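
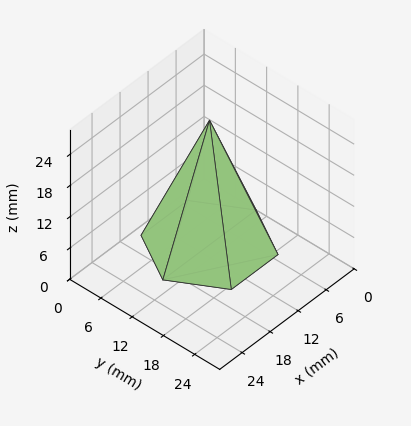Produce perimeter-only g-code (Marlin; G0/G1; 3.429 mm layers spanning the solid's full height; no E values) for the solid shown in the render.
Reading the render: the shape is a regular 6-sided pyramid, base circumscribed radius ≈ 10 mm, apex at z ≈ 24 mm (dimensions read to the nearest mm from the axis ticks). For the g-code, the solid's height is divided into equal slices at the stated Δz and each level perimeter traced with G1 moves after a G0 lift.

; perimeter-only toolpath
G21 ; units = mm
G90 ; absolute positioning
G28 ; home
; layer 1
G0 Z3.429
G0 X18.571 Y10.000
G1 X14.286 Y17.423
G1 X5.714 Y17.423
G1 X1.429 Y10.000
G1 X5.714 Y2.577
G1 X14.286 Y2.577
G1 X18.571 Y10.000
; layer 2
G0 Z6.857
G0 X17.143 Y10.000
G1 X13.571 Y16.186
G1 X6.429 Y16.186
G1 X2.857 Y10.000
G1 X6.429 Y3.814
G1 X13.571 Y3.814
G1 X17.143 Y10.000
; layer 3
G0 Z10.286
G0 X15.714 Y10.000
G1 X12.857 Y14.949
G1 X7.143 Y14.949
G1 X4.286 Y10.000
G1 X7.143 Y5.051
G1 X12.857 Y5.051
G1 X15.714 Y10.000
; layer 4
G0 Z13.714
G0 X14.286 Y10.000
G1 X12.143 Y13.711
G1 X7.857 Y13.711
G1 X5.714 Y10.000
G1 X7.857 Y6.289
G1 X12.143 Y6.289
G1 X14.286 Y10.000
; layer 5
G0 Z17.143
G0 X12.857 Y10.000
G1 X11.429 Y12.474
G1 X8.571 Y12.474
G1 X7.143 Y10.000
G1 X8.571 Y7.526
G1 X11.429 Y7.526
G1 X12.857 Y10.000
; layer 6
G0 Z20.571
G0 X11.429 Y10.000
G1 X10.714 Y11.237
G1 X9.286 Y11.237
G1 X8.571 Y10.000
G1 X9.286 Y8.763
G1 X10.714 Y8.763
G1 X11.429 Y10.000
M2 ; end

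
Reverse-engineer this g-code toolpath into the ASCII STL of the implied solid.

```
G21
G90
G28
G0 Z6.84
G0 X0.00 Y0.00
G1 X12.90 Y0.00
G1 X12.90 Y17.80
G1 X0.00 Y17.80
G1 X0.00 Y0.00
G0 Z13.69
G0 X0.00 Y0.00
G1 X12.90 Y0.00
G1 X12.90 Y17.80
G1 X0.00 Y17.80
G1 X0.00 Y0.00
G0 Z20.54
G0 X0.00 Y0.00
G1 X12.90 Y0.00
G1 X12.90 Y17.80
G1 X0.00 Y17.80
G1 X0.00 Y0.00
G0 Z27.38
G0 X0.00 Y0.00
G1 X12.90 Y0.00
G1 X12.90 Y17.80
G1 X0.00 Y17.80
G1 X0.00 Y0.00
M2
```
solid part
  facet normal 0.0000 0.0000 -1.0000
    outer loop
      vertex 12.90 17.80 0.00
      vertex 12.90 0.00 0.00
      vertex 0.00 0.00 0.00
    endloop
  endfacet
  facet normal 0.0000 0.0000 -1.0000
    outer loop
      vertex 0.00 17.80 0.00
      vertex 12.90 17.80 0.00
      vertex 0.00 0.00 0.00
    endloop
  endfacet
  facet normal 0.0000 0.0000 1.0000
    outer loop
      vertex 0.00 0.00 27.38
      vertex 12.90 0.00 27.38
      vertex 12.90 17.80 27.38
    endloop
  endfacet
  facet normal 0.0000 0.0000 1.0000
    outer loop
      vertex 0.00 0.00 27.38
      vertex 12.90 17.80 27.38
      vertex 0.00 17.80 27.38
    endloop
  endfacet
  facet normal 0.0000 -1.0000 0.0000
    outer loop
      vertex 0.00 0.00 0.00
      vertex 12.90 0.00 0.00
      vertex 12.90 0.00 27.38
    endloop
  endfacet
  facet normal 0.0000 -1.0000 0.0000
    outer loop
      vertex 0.00 0.00 0.00
      vertex 12.90 0.00 27.38
      vertex 0.00 0.00 27.38
    endloop
  endfacet
  facet normal 0.0000 1.0000 0.0000
    outer loop
      vertex 12.90 17.80 27.38
      vertex 12.90 17.80 0.00
      vertex 0.00 17.80 0.00
    endloop
  endfacet
  facet normal 0.0000 1.0000 0.0000
    outer loop
      vertex 0.00 17.80 27.38
      vertex 12.90 17.80 27.38
      vertex 0.00 17.80 0.00
    endloop
  endfacet
  facet normal -1.0000 0.0000 0.0000
    outer loop
      vertex 0.00 17.80 27.38
      vertex 0.00 17.80 0.00
      vertex 0.00 0.00 0.00
    endloop
  endfacet
  facet normal -1.0000 0.0000 0.0000
    outer loop
      vertex 0.00 0.00 27.38
      vertex 0.00 17.80 27.38
      vertex 0.00 0.00 0.00
    endloop
  endfacet
  facet normal 1.0000 0.0000 0.0000
    outer loop
      vertex 12.90 0.00 0.00
      vertex 12.90 17.80 0.00
      vertex 12.90 17.80 27.38
    endloop
  endfacet
  facet normal 1.0000 0.0000 0.0000
    outer loop
      vertex 12.90 0.00 0.00
      vertex 12.90 17.80 27.38
      vertex 12.90 0.00 27.38
    endloop
  endfacet
endsolid part

The G0 Z moves step by Δz≈6.84 mm. Every layer's G1 loop is the same polygon, so the solid is a straight extrusion of it from z=0 to z≈27.4. Closing with flat bottom and top caps and triangulating gives 12 facets — a rectangular box, roughly 12.9 × 17.8 mm footprint and 27.4 mm tall.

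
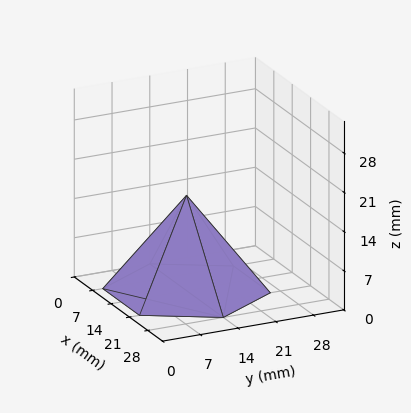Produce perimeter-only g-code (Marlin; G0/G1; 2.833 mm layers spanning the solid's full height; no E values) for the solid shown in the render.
Reading the render: the shape is a regular 6-sided pyramid, base circumscribed radius ≈ 14 mm, apex at z ≈ 17 mm (dimensions read to the nearest mm from the axis ticks). For the g-code, the solid's height is divided into equal slices at the stated Δz and each level perimeter traced with G1 moves after a G0 lift.

; perimeter-only toolpath
G21 ; units = mm
G90 ; absolute positioning
G28 ; home
; layer 1
G0 Z2.833
G0 X25.667 Y14.000
G1 X19.833 Y24.103
G1 X8.167 Y24.103
G1 X2.333 Y14.000
G1 X8.167 Y3.897
G1 X19.833 Y3.897
G1 X25.667 Y14.000
; layer 2
G0 Z5.667
G0 X23.333 Y14.000
G1 X18.667 Y22.083
G1 X9.333 Y22.083
G1 X4.667 Y14.000
G1 X9.333 Y5.917
G1 X18.667 Y5.917
G1 X23.333 Y14.000
; layer 3
G0 Z8.500
G0 X21.000 Y14.000
G1 X17.500 Y20.062
G1 X10.500 Y20.062
G1 X7.000 Y14.000
G1 X10.500 Y7.938
G1 X17.500 Y7.938
G1 X21.000 Y14.000
; layer 4
G0 Z11.333
G0 X18.667 Y14.000
G1 X16.333 Y18.041
G1 X11.667 Y18.041
G1 X9.333 Y14.000
G1 X11.667 Y9.959
G1 X16.333 Y9.959
G1 X18.667 Y14.000
; layer 5
G0 Z14.167
G0 X16.333 Y14.000
G1 X15.167 Y16.021
G1 X12.833 Y16.021
G1 X11.667 Y14.000
G1 X12.833 Y11.979
G1 X15.167 Y11.979
G1 X16.333 Y14.000
M2 ; end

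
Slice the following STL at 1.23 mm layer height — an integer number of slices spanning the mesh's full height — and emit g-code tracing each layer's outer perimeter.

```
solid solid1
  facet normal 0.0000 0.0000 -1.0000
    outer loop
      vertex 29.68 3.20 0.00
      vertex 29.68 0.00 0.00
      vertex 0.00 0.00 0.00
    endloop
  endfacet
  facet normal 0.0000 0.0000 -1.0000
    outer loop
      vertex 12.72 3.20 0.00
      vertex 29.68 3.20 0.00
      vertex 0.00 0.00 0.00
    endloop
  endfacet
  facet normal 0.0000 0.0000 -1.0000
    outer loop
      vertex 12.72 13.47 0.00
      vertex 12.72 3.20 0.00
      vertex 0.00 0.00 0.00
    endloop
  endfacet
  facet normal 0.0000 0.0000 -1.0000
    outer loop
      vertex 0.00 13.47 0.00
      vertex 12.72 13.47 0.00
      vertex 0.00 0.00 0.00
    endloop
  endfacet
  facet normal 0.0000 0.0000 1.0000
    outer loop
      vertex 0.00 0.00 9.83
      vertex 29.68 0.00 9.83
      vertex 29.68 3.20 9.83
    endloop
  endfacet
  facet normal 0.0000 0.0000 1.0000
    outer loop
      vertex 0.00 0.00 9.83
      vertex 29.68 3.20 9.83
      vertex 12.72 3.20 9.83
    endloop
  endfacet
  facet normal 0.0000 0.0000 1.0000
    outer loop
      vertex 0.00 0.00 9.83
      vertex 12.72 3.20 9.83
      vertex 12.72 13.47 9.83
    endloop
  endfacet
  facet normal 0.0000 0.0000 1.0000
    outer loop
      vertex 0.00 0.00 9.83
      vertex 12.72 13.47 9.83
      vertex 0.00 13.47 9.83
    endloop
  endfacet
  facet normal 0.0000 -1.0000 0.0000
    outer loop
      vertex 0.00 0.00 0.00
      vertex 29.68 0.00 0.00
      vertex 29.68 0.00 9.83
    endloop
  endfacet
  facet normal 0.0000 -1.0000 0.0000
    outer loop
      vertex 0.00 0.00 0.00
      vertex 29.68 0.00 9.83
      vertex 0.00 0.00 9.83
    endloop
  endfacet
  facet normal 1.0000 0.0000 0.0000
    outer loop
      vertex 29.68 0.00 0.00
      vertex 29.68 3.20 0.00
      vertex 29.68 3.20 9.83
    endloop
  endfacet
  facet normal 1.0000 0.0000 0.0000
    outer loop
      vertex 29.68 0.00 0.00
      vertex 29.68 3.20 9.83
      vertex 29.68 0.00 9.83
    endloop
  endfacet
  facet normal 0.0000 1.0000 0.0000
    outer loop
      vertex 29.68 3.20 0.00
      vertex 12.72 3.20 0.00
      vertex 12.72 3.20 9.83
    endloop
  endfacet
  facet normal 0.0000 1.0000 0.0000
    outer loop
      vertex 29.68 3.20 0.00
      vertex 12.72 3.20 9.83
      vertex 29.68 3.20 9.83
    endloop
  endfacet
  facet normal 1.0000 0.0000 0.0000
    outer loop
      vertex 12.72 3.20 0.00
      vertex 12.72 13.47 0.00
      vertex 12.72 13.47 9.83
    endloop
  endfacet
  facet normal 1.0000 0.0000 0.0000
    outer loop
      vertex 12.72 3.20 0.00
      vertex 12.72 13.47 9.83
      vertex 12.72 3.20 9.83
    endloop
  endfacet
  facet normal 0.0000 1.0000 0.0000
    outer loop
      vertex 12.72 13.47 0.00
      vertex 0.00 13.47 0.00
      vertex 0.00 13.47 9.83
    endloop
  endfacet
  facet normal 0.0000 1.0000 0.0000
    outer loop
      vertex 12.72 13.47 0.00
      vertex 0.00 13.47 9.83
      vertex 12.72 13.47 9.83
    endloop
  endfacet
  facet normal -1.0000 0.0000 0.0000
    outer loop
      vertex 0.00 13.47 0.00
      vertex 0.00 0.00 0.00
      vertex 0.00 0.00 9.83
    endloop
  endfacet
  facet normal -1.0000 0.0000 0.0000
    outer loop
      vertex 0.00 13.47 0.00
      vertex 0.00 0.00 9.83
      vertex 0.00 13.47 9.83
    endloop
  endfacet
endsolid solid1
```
; perimeter-only toolpath
G21 ; units = mm
G90 ; absolute positioning
G28 ; home
; layer 1
G0 Z1.23
G0 X0.00 Y0.00
G1 X29.68 Y0.00
G1 X29.68 Y3.20
G1 X12.72 Y3.20
G1 X12.72 Y13.47
G1 X0.00 Y13.47
G1 X0.00 Y0.00
; layer 2
G0 Z2.46
G0 X0.00 Y0.00
G1 X29.68 Y0.00
G1 X29.68 Y3.20
G1 X12.72 Y3.20
G1 X12.72 Y13.47
G1 X0.00 Y13.47
G1 X0.00 Y0.00
; layer 3
G0 Z3.69
G0 X0.00 Y0.00
G1 X29.68 Y0.00
G1 X29.68 Y3.20
G1 X12.72 Y3.20
G1 X12.72 Y13.47
G1 X0.00 Y13.47
G1 X0.00 Y0.00
; layer 4
G0 Z4.92
G0 X0.00 Y0.00
G1 X29.68 Y0.00
G1 X29.68 Y3.20
G1 X12.72 Y3.20
G1 X12.72 Y13.47
G1 X0.00 Y13.47
G1 X0.00 Y0.00
; layer 5
G0 Z6.14
G0 X0.00 Y0.00
G1 X29.68 Y0.00
G1 X29.68 Y3.20
G1 X12.72 Y3.20
G1 X12.72 Y13.47
G1 X0.00 Y13.47
G1 X0.00 Y0.00
; layer 6
G0 Z7.37
G0 X0.00 Y0.00
G1 X29.68 Y0.00
G1 X29.68 Y3.20
G1 X12.72 Y3.20
G1 X12.72 Y13.47
G1 X0.00 Y13.47
G1 X0.00 Y0.00
; layer 7
G0 Z8.60
G0 X0.00 Y0.00
G1 X29.68 Y0.00
G1 X29.68 Y3.20
G1 X12.72 Y3.20
G1 X12.72 Y13.47
G1 X0.00 Y13.47
G1 X0.00 Y0.00
; layer 8
G0 Z9.83
G0 X0.00 Y0.00
G1 X29.68 Y0.00
G1 X29.68 Y3.20
G1 X12.72 Y3.20
G1 X12.72 Y13.47
G1 X0.00 Y13.47
G1 X0.00 Y0.00
M2 ; end

The solid is an L-shaped prism: outer 29.7 × 13.5 mm, arm thicknesses ≈ 3.2 mm (horizontal) and 12.7 mm (vertical), extruded 9.83 mm in z. Slicing at Δz = 1.23 mm — 8 equal slices spanning the solid's height, so layer i sits at z = i·h/8 — gives 8 non-empty perimeters. Each is a 6-segment closed polygon; G0 lifts to the layer z and rapids to the start vertex, then G1 traces the edges.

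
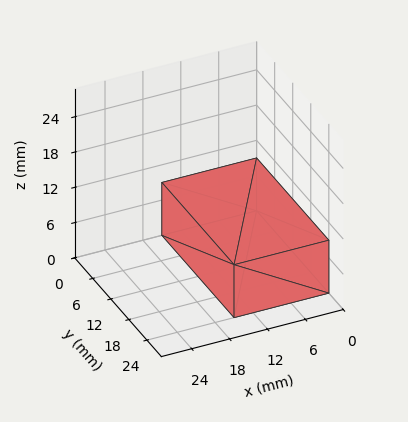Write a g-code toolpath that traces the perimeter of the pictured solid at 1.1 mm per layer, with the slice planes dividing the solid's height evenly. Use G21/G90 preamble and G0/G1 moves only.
Reading the render: the shape is a rectangular box, roughly 15 × 24 mm footprint and 9 mm tall (dimensions read to the nearest mm from the axis ticks). For the g-code, the solid's height is divided into equal slices at the stated Δz and each level perimeter traced with G1 moves after a G0 lift.

; perimeter-only toolpath
G21 ; units = mm
G90 ; absolute positioning
G28 ; home
; layer 1
G0 Z1.1
G0 X0.0 Y0.0
G1 X15.0 Y0.0
G1 X15.0 Y24.0
G1 X0.0 Y24.0
G1 X0.0 Y0.0
; layer 2
G0 Z2.2
G0 X0.0 Y0.0
G1 X15.0 Y0.0
G1 X15.0 Y24.0
G1 X0.0 Y24.0
G1 X0.0 Y0.0
; layer 3
G0 Z3.4
G0 X0.0 Y0.0
G1 X15.0 Y0.0
G1 X15.0 Y24.0
G1 X0.0 Y24.0
G1 X0.0 Y0.0
; layer 4
G0 Z4.5
G0 X0.0 Y0.0
G1 X15.0 Y0.0
G1 X15.0 Y24.0
G1 X0.0 Y24.0
G1 X0.0 Y0.0
; layer 5
G0 Z5.6
G0 X0.0 Y0.0
G1 X15.0 Y0.0
G1 X15.0 Y24.0
G1 X0.0 Y24.0
G1 X0.0 Y0.0
; layer 6
G0 Z6.8
G0 X0.0 Y0.0
G1 X15.0 Y0.0
G1 X15.0 Y24.0
G1 X0.0 Y24.0
G1 X0.0 Y0.0
; layer 7
G0 Z7.9
G0 X0.0 Y0.0
G1 X15.0 Y0.0
G1 X15.0 Y24.0
G1 X0.0 Y24.0
G1 X0.0 Y0.0
; layer 8
G0 Z9.0
G0 X0.0 Y0.0
G1 X15.0 Y0.0
G1 X15.0 Y24.0
G1 X0.0 Y24.0
G1 X0.0 Y0.0
M2 ; end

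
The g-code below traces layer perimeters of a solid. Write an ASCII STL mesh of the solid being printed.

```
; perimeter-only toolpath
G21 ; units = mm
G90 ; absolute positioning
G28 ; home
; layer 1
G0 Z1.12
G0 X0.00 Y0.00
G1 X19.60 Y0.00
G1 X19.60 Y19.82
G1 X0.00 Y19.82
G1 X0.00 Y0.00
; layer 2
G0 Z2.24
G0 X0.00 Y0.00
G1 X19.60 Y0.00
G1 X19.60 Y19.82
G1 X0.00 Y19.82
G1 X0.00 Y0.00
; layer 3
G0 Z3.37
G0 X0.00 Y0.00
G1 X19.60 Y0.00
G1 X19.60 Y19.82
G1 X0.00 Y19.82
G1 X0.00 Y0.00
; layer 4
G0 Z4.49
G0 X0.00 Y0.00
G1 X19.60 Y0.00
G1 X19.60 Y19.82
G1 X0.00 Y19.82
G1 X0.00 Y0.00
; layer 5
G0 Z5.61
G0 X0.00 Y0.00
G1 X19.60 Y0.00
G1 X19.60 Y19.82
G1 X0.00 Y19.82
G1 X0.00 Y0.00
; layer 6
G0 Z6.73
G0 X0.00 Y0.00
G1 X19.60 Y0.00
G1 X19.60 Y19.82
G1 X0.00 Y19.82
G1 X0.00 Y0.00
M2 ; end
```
solid part
  facet normal 0.0000 0.0000 -1.0000
    outer loop
      vertex 19.60 19.82 0.00
      vertex 19.60 0.00 0.00
      vertex 0.00 0.00 0.00
    endloop
  endfacet
  facet normal 0.0000 0.0000 -1.0000
    outer loop
      vertex 0.00 19.82 0.00
      vertex 19.60 19.82 0.00
      vertex 0.00 0.00 0.00
    endloop
  endfacet
  facet normal 0.0000 0.0000 1.0000
    outer loop
      vertex 0.00 0.00 6.73
      vertex 19.60 0.00 6.73
      vertex 19.60 19.82 6.73
    endloop
  endfacet
  facet normal 0.0000 0.0000 1.0000
    outer loop
      vertex 0.00 0.00 6.73
      vertex 19.60 19.82 6.73
      vertex 0.00 19.82 6.73
    endloop
  endfacet
  facet normal 0.0000 -1.0000 0.0000
    outer loop
      vertex 0.00 0.00 0.00
      vertex 19.60 0.00 0.00
      vertex 19.60 0.00 6.73
    endloop
  endfacet
  facet normal 0.0000 -1.0000 0.0000
    outer loop
      vertex 0.00 0.00 0.00
      vertex 19.60 0.00 6.73
      vertex 0.00 0.00 6.73
    endloop
  endfacet
  facet normal 0.0000 1.0000 0.0000
    outer loop
      vertex 19.60 19.82 6.73
      vertex 19.60 19.82 0.00
      vertex 0.00 19.82 0.00
    endloop
  endfacet
  facet normal 0.0000 1.0000 0.0000
    outer loop
      vertex 0.00 19.82 6.73
      vertex 19.60 19.82 6.73
      vertex 0.00 19.82 0.00
    endloop
  endfacet
  facet normal -1.0000 0.0000 0.0000
    outer loop
      vertex 0.00 19.82 6.73
      vertex 0.00 19.82 0.00
      vertex 0.00 0.00 0.00
    endloop
  endfacet
  facet normal -1.0000 0.0000 0.0000
    outer loop
      vertex 0.00 0.00 6.73
      vertex 0.00 19.82 6.73
      vertex 0.00 0.00 0.00
    endloop
  endfacet
  facet normal 1.0000 0.0000 0.0000
    outer loop
      vertex 19.60 0.00 0.00
      vertex 19.60 19.82 0.00
      vertex 19.60 19.82 6.73
    endloop
  endfacet
  facet normal 1.0000 0.0000 0.0000
    outer loop
      vertex 19.60 0.00 0.00
      vertex 19.60 19.82 6.73
      vertex 19.60 0.00 6.73
    endloop
  endfacet
endsolid part

The G0 Z moves step by Δz≈1.12 mm. Every layer's G1 loop is the same polygon, so the solid is a straight extrusion of it from z=0 to z≈6.73. Closing with flat bottom and top caps and triangulating gives 12 facets — a rectangular box, roughly 19.6 × 19.8 mm footprint and 6.73 mm tall.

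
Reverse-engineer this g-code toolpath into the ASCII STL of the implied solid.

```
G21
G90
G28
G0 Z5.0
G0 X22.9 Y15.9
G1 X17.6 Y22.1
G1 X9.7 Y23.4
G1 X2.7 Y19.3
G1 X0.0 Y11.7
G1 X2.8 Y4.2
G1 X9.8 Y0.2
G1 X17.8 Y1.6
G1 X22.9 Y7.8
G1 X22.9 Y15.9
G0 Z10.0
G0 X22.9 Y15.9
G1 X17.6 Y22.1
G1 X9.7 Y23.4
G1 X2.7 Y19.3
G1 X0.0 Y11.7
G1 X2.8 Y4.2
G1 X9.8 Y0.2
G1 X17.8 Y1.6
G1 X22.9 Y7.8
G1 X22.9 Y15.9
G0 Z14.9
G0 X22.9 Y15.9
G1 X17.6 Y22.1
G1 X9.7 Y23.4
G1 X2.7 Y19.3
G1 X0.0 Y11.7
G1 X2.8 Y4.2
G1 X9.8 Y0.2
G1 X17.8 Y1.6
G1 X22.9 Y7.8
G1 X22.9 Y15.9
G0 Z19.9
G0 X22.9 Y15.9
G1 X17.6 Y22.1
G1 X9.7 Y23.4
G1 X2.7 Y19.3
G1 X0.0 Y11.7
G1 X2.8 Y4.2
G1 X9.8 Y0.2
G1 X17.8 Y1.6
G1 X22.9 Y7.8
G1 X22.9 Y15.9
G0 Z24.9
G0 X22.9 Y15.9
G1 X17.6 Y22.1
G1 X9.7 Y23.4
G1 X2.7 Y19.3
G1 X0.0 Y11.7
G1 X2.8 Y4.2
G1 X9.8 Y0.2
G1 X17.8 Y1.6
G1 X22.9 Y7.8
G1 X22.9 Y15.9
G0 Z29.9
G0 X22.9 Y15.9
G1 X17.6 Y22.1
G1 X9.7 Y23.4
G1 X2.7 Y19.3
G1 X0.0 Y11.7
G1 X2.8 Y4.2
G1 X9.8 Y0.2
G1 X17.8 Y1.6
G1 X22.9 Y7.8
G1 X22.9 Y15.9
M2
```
solid part
  facet normal 0.0000 0.0000 -1.0000
    outer loop
      vertex 9.7 23.4 0.0
      vertex 17.6 22.1 0.0
      vertex 22.9 15.9 0.0
    endloop
  endfacet
  facet normal 0.0000 0.0000 -1.0000
    outer loop
      vertex 2.7 19.3 0.0
      vertex 9.7 23.4 0.0
      vertex 22.9 15.9 0.0
    endloop
  endfacet
  facet normal 0.0000 0.0000 -1.0000
    outer loop
      vertex 0.0 11.7 0.0
      vertex 2.7 19.3 0.0
      vertex 22.9 15.9 0.0
    endloop
  endfacet
  facet normal 0.0000 0.0000 -1.0000
    outer loop
      vertex 2.8 4.2 0.0
      vertex 0.0 11.7 0.0
      vertex 22.9 15.9 0.0
    endloop
  endfacet
  facet normal 0.0000 0.0000 -1.0000
    outer loop
      vertex 9.8 0.2 0.0
      vertex 2.8 4.2 0.0
      vertex 22.9 15.9 0.0
    endloop
  endfacet
  facet normal 0.0000 0.0000 -1.0000
    outer loop
      vertex 17.8 1.6 0.0
      vertex 9.8 0.2 0.0
      vertex 22.9 15.9 0.0
    endloop
  endfacet
  facet normal 0.0000 0.0000 -1.0000
    outer loop
      vertex 22.9 7.8 0.0
      vertex 17.8 1.6 0.0
      vertex 22.9 15.9 0.0
    endloop
  endfacet
  facet normal 0.0000 0.0000 1.0000
    outer loop
      vertex 22.9 15.9 29.9
      vertex 17.6 22.1 29.9
      vertex 9.7 23.4 29.9
    endloop
  endfacet
  facet normal 0.0000 0.0000 1.0000
    outer loop
      vertex 22.9 15.9 29.9
      vertex 9.7 23.4 29.9
      vertex 2.7 19.3 29.9
    endloop
  endfacet
  facet normal 0.0000 0.0000 1.0000
    outer loop
      vertex 22.9 15.9 29.9
      vertex 2.7 19.3 29.9
      vertex 0.0 11.7 29.9
    endloop
  endfacet
  facet normal 0.0000 0.0000 1.0000
    outer loop
      vertex 22.9 15.9 29.9
      vertex 0.0 11.7 29.9
      vertex 2.8 4.2 29.9
    endloop
  endfacet
  facet normal 0.0000 0.0000 1.0000
    outer loop
      vertex 22.9 15.9 29.9
      vertex 2.8 4.2 29.9
      vertex 9.8 0.2 29.9
    endloop
  endfacet
  facet normal 0.0000 0.0000 1.0000
    outer loop
      vertex 22.9 15.9 29.9
      vertex 9.8 0.2 29.9
      vertex 17.8 1.6 29.9
    endloop
  endfacet
  facet normal 0.0000 0.0000 1.0000
    outer loop
      vertex 22.9 15.9 29.9
      vertex 17.8 1.6 29.9
      vertex 22.9 7.8 29.9
    endloop
  endfacet
  facet normal 0.7601 0.6498 0.0000
    outer loop
      vertex 22.9 15.9 0.0
      vertex 17.6 22.1 0.0
      vertex 17.6 22.1 29.9
    endloop
  endfacet
  facet normal 0.7601 0.6498 0.0000
    outer loop
      vertex 22.9 15.9 0.0
      vertex 17.6 22.1 29.9
      vertex 22.9 15.9 29.9
    endloop
  endfacet
  facet normal 0.1624 0.9867 0.0000
    outer loop
      vertex 17.6 22.1 0.0
      vertex 9.7 23.4 0.0
      vertex 9.7 23.4 29.9
    endloop
  endfacet
  facet normal 0.1624 0.9867 0.0000
    outer loop
      vertex 17.6 22.1 0.0
      vertex 9.7 23.4 29.9
      vertex 17.6 22.1 29.9
    endloop
  endfacet
  facet normal -0.5054 0.8629 0.0000
    outer loop
      vertex 9.7 23.4 0.0
      vertex 2.7 19.3 0.0
      vertex 2.7 19.3 29.9
    endloop
  endfacet
  facet normal -0.5054 0.8629 0.0000
    outer loop
      vertex 9.7 23.4 0.0
      vertex 2.7 19.3 29.9
      vertex 9.7 23.4 29.9
    endloop
  endfacet
  facet normal -0.9423 0.3348 0.0000
    outer loop
      vertex 2.7 19.3 0.0
      vertex 0.0 11.7 0.0
      vertex 0.0 11.7 29.9
    endloop
  endfacet
  facet normal -0.9423 0.3348 0.0000
    outer loop
      vertex 2.7 19.3 0.0
      vertex 0.0 11.7 29.9
      vertex 2.7 19.3 29.9
    endloop
  endfacet
  facet normal -0.9368 -0.3498 0.0000
    outer loop
      vertex 0.0 11.7 0.0
      vertex 2.8 4.2 0.0
      vertex 2.8 4.2 29.9
    endloop
  endfacet
  facet normal -0.9368 -0.3498 0.0000
    outer loop
      vertex 0.0 11.7 0.0
      vertex 2.8 4.2 29.9
      vertex 0.0 11.7 29.9
    endloop
  endfacet
  facet normal -0.4961 -0.8682 0.0000
    outer loop
      vertex 2.8 4.2 0.0
      vertex 9.8 0.2 0.0
      vertex 9.8 0.2 29.9
    endloop
  endfacet
  facet normal -0.4961 -0.8682 0.0000
    outer loop
      vertex 2.8 4.2 0.0
      vertex 9.8 0.2 29.9
      vertex 2.8 4.2 29.9
    endloop
  endfacet
  facet normal 0.1724 -0.9850 0.0000
    outer loop
      vertex 9.8 0.2 0.0
      vertex 17.8 1.6 0.0
      vertex 17.8 1.6 29.9
    endloop
  endfacet
  facet normal 0.1724 -0.9850 0.0000
    outer loop
      vertex 9.8 0.2 0.0
      vertex 17.8 1.6 29.9
      vertex 9.8 0.2 29.9
    endloop
  endfacet
  facet normal 0.7723 -0.6353 0.0000
    outer loop
      vertex 17.8 1.6 0.0
      vertex 22.9 7.8 0.0
      vertex 22.9 7.8 29.9
    endloop
  endfacet
  facet normal 0.7723 -0.6353 0.0000
    outer loop
      vertex 17.8 1.6 0.0
      vertex 22.9 7.8 29.9
      vertex 17.8 1.6 29.9
    endloop
  endfacet
  facet normal 1.0000 0.0000 0.0000
    outer loop
      vertex 22.9 7.8 0.0
      vertex 22.9 15.9 0.0
      vertex 22.9 15.9 29.9
    endloop
  endfacet
  facet normal 1.0000 0.0000 0.0000
    outer loop
      vertex 22.9 7.8 0.0
      vertex 22.9 15.9 29.9
      vertex 22.9 7.8 29.9
    endloop
  endfacet
endsolid part

The G0 Z moves step by Δz≈5.0 mm. Every layer's G1 loop is the same polygon, so the solid is a straight extrusion of it from z=0 to z≈29.9. Closing with flat bottom and top caps and triangulating gives 32 facets — a regular 9-sided prism (a cylinder approximated with 9 flat sides), circumscribed radius ≈ 11.8 mm, height ≈ 29.9 mm.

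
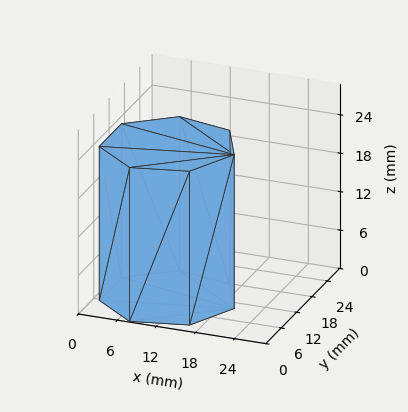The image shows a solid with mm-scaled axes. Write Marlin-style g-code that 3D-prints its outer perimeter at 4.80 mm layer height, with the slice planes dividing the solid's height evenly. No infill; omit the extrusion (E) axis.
Reading the render: the shape is a regular 7-sided prism (a cylinder approximated with 7 flat sides), circumscribed radius ≈ 10 mm, height ≈ 24 mm (dimensions read to the nearest mm from the axis ticks). For the g-code, the solid's height is divided into equal slices at the stated Δz and each level perimeter traced with G1 moves after a G0 lift.

; perimeter-only toolpath
G21 ; units = mm
G90 ; absolute positioning
G28 ; home
; layer 1
G0 Z4.80
G0 X20.00 Y10.00
G1 X16.23 Y17.82
G1 X7.77 Y19.75
G1 X0.99 Y14.34
G1 X0.99 Y5.66
G1 X7.77 Y0.25
G1 X16.23 Y2.18
G1 X20.00 Y10.00
; layer 2
G0 Z9.60
G0 X20.00 Y10.00
G1 X16.23 Y17.82
G1 X7.77 Y19.75
G1 X0.99 Y14.34
G1 X0.99 Y5.66
G1 X7.77 Y0.25
G1 X16.23 Y2.18
G1 X20.00 Y10.00
; layer 3
G0 Z14.40
G0 X20.00 Y10.00
G1 X16.23 Y17.82
G1 X7.77 Y19.75
G1 X0.99 Y14.34
G1 X0.99 Y5.66
G1 X7.77 Y0.25
G1 X16.23 Y2.18
G1 X20.00 Y10.00
; layer 4
G0 Z19.20
G0 X20.00 Y10.00
G1 X16.23 Y17.82
G1 X7.77 Y19.75
G1 X0.99 Y14.34
G1 X0.99 Y5.66
G1 X7.77 Y0.25
G1 X16.23 Y2.18
G1 X20.00 Y10.00
; layer 5
G0 Z24.00
G0 X20.00 Y10.00
G1 X16.23 Y17.82
G1 X7.77 Y19.75
G1 X0.99 Y14.34
G1 X0.99 Y5.66
G1 X7.77 Y0.25
G1 X16.23 Y2.18
G1 X20.00 Y10.00
M2 ; end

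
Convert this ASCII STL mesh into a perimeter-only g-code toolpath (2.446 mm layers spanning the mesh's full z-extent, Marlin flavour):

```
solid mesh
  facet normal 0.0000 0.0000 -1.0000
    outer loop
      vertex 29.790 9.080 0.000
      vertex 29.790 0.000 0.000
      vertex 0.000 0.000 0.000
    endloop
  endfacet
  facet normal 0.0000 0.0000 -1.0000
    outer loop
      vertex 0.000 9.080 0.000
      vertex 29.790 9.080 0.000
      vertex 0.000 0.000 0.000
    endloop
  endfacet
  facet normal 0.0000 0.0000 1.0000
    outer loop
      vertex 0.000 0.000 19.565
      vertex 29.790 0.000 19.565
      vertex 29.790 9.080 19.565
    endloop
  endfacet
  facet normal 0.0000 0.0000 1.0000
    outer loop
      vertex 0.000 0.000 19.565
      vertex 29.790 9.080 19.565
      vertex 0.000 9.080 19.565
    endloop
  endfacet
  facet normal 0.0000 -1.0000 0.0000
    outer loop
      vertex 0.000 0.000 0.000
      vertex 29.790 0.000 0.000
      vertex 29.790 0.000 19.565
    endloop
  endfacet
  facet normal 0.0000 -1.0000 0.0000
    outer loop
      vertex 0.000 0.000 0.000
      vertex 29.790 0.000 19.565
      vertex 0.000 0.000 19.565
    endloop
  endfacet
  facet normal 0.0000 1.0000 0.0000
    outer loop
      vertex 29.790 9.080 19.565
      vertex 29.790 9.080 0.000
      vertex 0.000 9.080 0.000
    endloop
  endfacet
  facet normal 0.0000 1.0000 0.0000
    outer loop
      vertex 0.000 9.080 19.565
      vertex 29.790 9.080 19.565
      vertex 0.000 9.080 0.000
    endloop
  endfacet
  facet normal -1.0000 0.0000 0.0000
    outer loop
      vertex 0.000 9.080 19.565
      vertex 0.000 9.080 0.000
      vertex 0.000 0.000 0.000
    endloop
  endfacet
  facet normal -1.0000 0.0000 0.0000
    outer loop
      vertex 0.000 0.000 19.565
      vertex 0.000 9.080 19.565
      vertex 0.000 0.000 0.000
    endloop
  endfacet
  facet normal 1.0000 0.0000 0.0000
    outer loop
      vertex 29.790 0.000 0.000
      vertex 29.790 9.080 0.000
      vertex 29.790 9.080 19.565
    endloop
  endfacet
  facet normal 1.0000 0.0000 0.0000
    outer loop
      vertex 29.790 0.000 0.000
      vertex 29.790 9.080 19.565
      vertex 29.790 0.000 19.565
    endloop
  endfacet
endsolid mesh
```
; perimeter-only toolpath
G21 ; units = mm
G90 ; absolute positioning
G28 ; home
; layer 1
G0 Z2.446
G0 X0.000 Y0.000
G1 X29.790 Y0.000
G1 X29.790 Y9.080
G1 X0.000 Y9.080
G1 X0.000 Y0.000
; layer 2
G0 Z4.891
G0 X0.000 Y0.000
G1 X29.790 Y0.000
G1 X29.790 Y9.080
G1 X0.000 Y9.080
G1 X0.000 Y0.000
; layer 3
G0 Z7.337
G0 X0.000 Y0.000
G1 X29.790 Y0.000
G1 X29.790 Y9.080
G1 X0.000 Y9.080
G1 X0.000 Y0.000
; layer 4
G0 Z9.783
G0 X0.000 Y0.000
G1 X29.790 Y0.000
G1 X29.790 Y9.080
G1 X0.000 Y9.080
G1 X0.000 Y0.000
; layer 5
G0 Z12.228
G0 X0.000 Y0.000
G1 X29.790 Y0.000
G1 X29.790 Y9.080
G1 X0.000 Y9.080
G1 X0.000 Y0.000
; layer 6
G0 Z14.674
G0 X0.000 Y0.000
G1 X29.790 Y0.000
G1 X29.790 Y9.080
G1 X0.000 Y9.080
G1 X0.000 Y0.000
; layer 7
G0 Z17.119
G0 X0.000 Y0.000
G1 X29.790 Y0.000
G1 X29.790 Y9.080
G1 X0.000 Y9.080
G1 X0.000 Y0.000
; layer 8
G0 Z19.565
G0 X0.000 Y0.000
G1 X29.790 Y0.000
G1 X29.790 Y9.080
G1 X0.000 Y9.080
G1 X0.000 Y0.000
M2 ; end

The solid is a rectangular box, roughly 29.8 × 9.08 mm footprint and 19.6 mm tall. Slicing at Δz = 2.446 mm — 8 equal slices spanning the solid's height, so layer i sits at z = i·h/8 — gives 8 non-empty perimeters. Each is a 4-segment closed polygon; G0 lifts to the layer z and rapids to the start vertex, then G1 traces the edges.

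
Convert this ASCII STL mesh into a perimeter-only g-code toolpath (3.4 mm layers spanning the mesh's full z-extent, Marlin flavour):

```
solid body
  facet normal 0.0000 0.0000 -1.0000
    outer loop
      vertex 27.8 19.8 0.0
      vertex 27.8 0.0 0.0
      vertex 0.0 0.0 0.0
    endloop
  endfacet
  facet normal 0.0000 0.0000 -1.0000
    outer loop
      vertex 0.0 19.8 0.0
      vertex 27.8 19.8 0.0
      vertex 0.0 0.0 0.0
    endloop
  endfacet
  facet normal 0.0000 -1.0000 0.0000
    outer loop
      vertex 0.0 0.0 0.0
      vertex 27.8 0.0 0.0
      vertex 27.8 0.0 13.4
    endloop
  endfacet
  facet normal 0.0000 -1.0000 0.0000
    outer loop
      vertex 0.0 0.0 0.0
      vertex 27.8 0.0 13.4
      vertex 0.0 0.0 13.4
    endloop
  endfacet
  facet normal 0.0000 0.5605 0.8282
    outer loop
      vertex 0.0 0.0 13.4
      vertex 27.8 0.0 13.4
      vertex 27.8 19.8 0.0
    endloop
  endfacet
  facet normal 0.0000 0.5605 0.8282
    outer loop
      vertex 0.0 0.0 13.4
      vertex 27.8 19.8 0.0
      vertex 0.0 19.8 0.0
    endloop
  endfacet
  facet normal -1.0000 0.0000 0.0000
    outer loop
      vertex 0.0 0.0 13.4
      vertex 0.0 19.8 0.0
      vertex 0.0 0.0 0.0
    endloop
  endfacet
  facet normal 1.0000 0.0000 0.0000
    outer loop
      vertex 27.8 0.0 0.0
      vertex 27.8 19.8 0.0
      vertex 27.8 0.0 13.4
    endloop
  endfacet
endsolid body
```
; perimeter-only toolpath
G21 ; units = mm
G90 ; absolute positioning
G28 ; home
; layer 1
G0 Z3.4
G0 X0.0 Y0.0
G1 X27.8 Y0.0
G1 X27.8 Y14.9
G1 X0.0 Y14.9
G1 X0.0 Y0.0
; layer 2
G0 Z6.7
G0 X0.0 Y0.0
G1 X27.8 Y0.0
G1 X27.8 Y9.9
G1 X0.0 Y9.9
G1 X0.0 Y0.0
; layer 3
G0 Z10.1
G0 X0.0 Y0.0
G1 X27.8 Y0.0
G1 X27.8 Y5.0
G1 X0.0 Y5.0
G1 X0.0 Y0.0
M2 ; end

The solid is a wedge (ramp): 27.8 × 19.8 mm base, rising to 13.4 mm along the y=0 edge and sloping linearly to z=0 at y=19.8. Slicing at Δz = 3.4 mm — 4 equal slices spanning the solid's height, so layer i sits at z = i·h/4 — gives 3 non-empty perimeters. Each is a 4-segment closed polygon; G0 lifts to the layer z and rapids to the start vertex, then G1 traces the edges. The cross-section shrinks linearly with z (the slice at the apex is degenerate and omitted).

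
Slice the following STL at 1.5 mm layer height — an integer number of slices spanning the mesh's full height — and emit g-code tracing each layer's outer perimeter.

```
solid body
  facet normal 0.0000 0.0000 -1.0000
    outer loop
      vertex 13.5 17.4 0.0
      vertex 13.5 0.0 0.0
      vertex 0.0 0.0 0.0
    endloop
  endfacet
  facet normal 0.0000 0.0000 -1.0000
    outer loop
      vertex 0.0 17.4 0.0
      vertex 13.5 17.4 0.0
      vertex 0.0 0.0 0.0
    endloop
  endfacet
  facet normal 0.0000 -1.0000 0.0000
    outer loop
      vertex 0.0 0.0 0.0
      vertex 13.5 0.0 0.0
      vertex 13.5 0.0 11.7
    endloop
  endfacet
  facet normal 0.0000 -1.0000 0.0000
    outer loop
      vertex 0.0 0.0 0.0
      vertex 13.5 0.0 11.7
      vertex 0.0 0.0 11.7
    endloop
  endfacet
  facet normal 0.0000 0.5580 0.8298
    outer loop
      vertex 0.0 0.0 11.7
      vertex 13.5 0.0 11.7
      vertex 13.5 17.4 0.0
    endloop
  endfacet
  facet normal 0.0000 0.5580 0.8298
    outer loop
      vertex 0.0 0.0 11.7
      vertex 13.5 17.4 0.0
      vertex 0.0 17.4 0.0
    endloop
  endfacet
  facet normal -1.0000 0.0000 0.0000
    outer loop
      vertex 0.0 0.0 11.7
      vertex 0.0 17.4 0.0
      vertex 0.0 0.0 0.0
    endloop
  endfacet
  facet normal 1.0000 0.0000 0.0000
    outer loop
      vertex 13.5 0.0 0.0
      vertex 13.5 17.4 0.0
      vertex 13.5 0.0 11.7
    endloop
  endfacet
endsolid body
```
; perimeter-only toolpath
G21 ; units = mm
G90 ; absolute positioning
G28 ; home
; layer 1
G0 Z1.5
G0 X0.0 Y0.0
G1 X13.5 Y0.0
G1 X13.5 Y15.2
G1 X0.0 Y15.2
G1 X0.0 Y0.0
; layer 2
G0 Z2.9
G0 X0.0 Y0.0
G1 X13.5 Y0.0
G1 X13.5 Y13.0
G1 X0.0 Y13.0
G1 X0.0 Y0.0
; layer 3
G0 Z4.4
G0 X0.0 Y0.0
G1 X13.5 Y0.0
G1 X13.5 Y10.9
G1 X0.0 Y10.9
G1 X0.0 Y0.0
; layer 4
G0 Z5.8
G0 X0.0 Y0.0
G1 X13.5 Y0.0
G1 X13.5 Y8.7
G1 X0.0 Y8.7
G1 X0.0 Y0.0
; layer 5
G0 Z7.3
G0 X0.0 Y0.0
G1 X13.5 Y0.0
G1 X13.5 Y6.5
G1 X0.0 Y6.5
G1 X0.0 Y0.0
; layer 6
G0 Z8.8
G0 X0.0 Y0.0
G1 X13.5 Y0.0
G1 X13.5 Y4.4
G1 X0.0 Y4.4
G1 X0.0 Y0.0
; layer 7
G0 Z10.2
G0 X0.0 Y0.0
G1 X13.5 Y0.0
G1 X13.5 Y2.2
G1 X0.0 Y2.2
G1 X0.0 Y0.0
M2 ; end

The solid is a wedge (ramp): 13.5 × 17.4 mm base, rising to 11.7 mm along the y=0 edge and sloping linearly to z=0 at y=17.4. Slicing at Δz = 1.5 mm — 8 equal slices spanning the solid's height, so layer i sits at z = i·h/8 — gives 7 non-empty perimeters. Each is a 4-segment closed polygon; G0 lifts to the layer z and rapids to the start vertex, then G1 traces the edges. The cross-section shrinks linearly with z (the slice at the apex is degenerate and omitted).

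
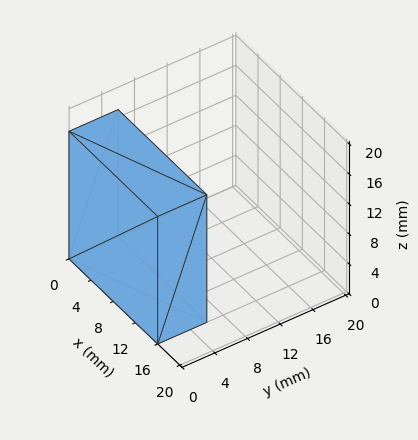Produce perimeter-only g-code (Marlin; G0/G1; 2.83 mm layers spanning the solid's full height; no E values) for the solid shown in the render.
Reading the render: the shape is a rectangular box, roughly 16 × 6 mm footprint and 17 mm tall (dimensions read to the nearest mm from the axis ticks). For the g-code, the solid's height is divided into equal slices at the stated Δz and each level perimeter traced with G1 moves after a G0 lift.

; perimeter-only toolpath
G21 ; units = mm
G90 ; absolute positioning
G28 ; home
; layer 1
G0 Z2.83
G0 X0.00 Y0.00
G1 X16.00 Y0.00
G1 X16.00 Y6.00
G1 X0.00 Y6.00
G1 X0.00 Y0.00
; layer 2
G0 Z5.67
G0 X0.00 Y0.00
G1 X16.00 Y0.00
G1 X16.00 Y6.00
G1 X0.00 Y6.00
G1 X0.00 Y0.00
; layer 3
G0 Z8.50
G0 X0.00 Y0.00
G1 X16.00 Y0.00
G1 X16.00 Y6.00
G1 X0.00 Y6.00
G1 X0.00 Y0.00
; layer 4
G0 Z11.33
G0 X0.00 Y0.00
G1 X16.00 Y0.00
G1 X16.00 Y6.00
G1 X0.00 Y6.00
G1 X0.00 Y0.00
; layer 5
G0 Z14.17
G0 X0.00 Y0.00
G1 X16.00 Y0.00
G1 X16.00 Y6.00
G1 X0.00 Y6.00
G1 X0.00 Y0.00
; layer 6
G0 Z17.00
G0 X0.00 Y0.00
G1 X16.00 Y0.00
G1 X16.00 Y6.00
G1 X0.00 Y6.00
G1 X0.00 Y0.00
M2 ; end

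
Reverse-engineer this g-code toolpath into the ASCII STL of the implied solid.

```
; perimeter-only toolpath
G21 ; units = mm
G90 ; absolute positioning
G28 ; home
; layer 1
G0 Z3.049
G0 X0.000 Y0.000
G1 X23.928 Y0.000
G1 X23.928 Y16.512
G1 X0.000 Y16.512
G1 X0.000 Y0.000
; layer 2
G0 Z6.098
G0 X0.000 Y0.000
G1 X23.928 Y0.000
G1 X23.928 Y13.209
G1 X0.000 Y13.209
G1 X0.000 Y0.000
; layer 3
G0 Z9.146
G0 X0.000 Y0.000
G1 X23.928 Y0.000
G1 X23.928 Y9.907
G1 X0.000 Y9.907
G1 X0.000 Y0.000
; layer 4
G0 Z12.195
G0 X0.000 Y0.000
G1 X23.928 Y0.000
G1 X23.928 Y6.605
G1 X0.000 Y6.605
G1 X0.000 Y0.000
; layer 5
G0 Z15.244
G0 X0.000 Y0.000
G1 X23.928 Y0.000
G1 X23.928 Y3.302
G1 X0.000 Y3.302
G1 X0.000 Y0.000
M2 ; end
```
solid part
  facet normal 0.0000 0.0000 -1.0000
    outer loop
      vertex 23.928 19.814 0.000
      vertex 23.928 0.000 0.000
      vertex 0.000 0.000 0.000
    endloop
  endfacet
  facet normal 0.0000 0.0000 -1.0000
    outer loop
      vertex 0.000 19.814 0.000
      vertex 23.928 19.814 0.000
      vertex 0.000 0.000 0.000
    endloop
  endfacet
  facet normal 0.0000 -1.0000 0.0000
    outer loop
      vertex 0.000 0.000 0.000
      vertex 23.928 0.000 0.000
      vertex 23.928 0.000 18.293
    endloop
  endfacet
  facet normal 0.0000 -1.0000 0.0000
    outer loop
      vertex 0.000 0.000 0.000
      vertex 23.928 0.000 18.293
      vertex 0.000 0.000 18.293
    endloop
  endfacet
  facet normal 0.0000 0.6783 0.7347
    outer loop
      vertex 0.000 0.000 18.293
      vertex 23.928 0.000 18.293
      vertex 23.928 19.814 0.000
    endloop
  endfacet
  facet normal 0.0000 0.6783 0.7347
    outer loop
      vertex 0.000 0.000 18.293
      vertex 23.928 19.814 0.000
      vertex 0.000 19.814 0.000
    endloop
  endfacet
  facet normal -1.0000 0.0000 0.0000
    outer loop
      vertex 0.000 0.000 18.293
      vertex 0.000 19.814 0.000
      vertex 0.000 0.000 0.000
    endloop
  endfacet
  facet normal 1.0000 0.0000 0.0000
    outer loop
      vertex 23.928 0.000 0.000
      vertex 23.928 19.814 0.000
      vertex 23.928 0.000 18.293
    endloop
  endfacet
endsolid part

The G0 Z moves step by Δz≈3.049 mm. The G1 loops shrink linearly with z, so the solid tapers from its base footprint up to z≈18.3. Closing with a flat bottom cap and the tapered top and triangulating gives 8 facets — a wedge (ramp): 23.9 × 19.8 mm base, rising to 18.3 mm along the y=0 edge and sloping linearly to z=0 at y=19.8.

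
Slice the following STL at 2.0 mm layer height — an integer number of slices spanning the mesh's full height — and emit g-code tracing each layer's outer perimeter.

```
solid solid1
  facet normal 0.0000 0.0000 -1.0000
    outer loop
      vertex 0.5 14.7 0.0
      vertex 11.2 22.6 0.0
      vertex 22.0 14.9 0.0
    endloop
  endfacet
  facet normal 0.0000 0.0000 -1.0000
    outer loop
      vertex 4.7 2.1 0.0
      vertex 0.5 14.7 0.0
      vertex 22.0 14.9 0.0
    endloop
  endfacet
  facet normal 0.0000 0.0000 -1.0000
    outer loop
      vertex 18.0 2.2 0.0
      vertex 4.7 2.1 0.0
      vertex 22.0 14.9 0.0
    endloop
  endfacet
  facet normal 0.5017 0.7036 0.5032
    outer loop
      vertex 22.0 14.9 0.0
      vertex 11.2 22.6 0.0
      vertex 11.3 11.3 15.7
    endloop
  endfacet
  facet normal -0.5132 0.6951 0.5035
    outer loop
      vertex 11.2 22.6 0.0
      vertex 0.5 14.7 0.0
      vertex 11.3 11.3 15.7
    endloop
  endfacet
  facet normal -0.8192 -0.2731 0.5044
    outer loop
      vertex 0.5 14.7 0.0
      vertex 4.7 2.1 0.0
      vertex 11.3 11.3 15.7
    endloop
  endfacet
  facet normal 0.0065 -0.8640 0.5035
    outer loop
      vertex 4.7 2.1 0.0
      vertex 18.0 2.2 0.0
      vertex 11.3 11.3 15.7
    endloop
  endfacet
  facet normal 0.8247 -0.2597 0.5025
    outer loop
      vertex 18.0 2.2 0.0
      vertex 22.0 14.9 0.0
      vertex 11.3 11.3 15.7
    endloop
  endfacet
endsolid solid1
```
; perimeter-only toolpath
G21 ; units = mm
G90 ; absolute positioning
G28 ; home
; layer 1
G0 Z2.0
G0 X20.7 Y14.4
G1 X11.2 Y21.2
G1 X1.9 Y14.3
G1 X5.5 Y3.2
G1 X17.2 Y3.3
G1 X20.7 Y14.4
; layer 2
G0 Z3.9
G0 X19.3 Y14.0
G1 X11.2 Y19.8
G1 X3.2 Y13.8
G1 X6.4 Y4.4
G1 X16.3 Y4.5
G1 X19.3 Y14.0
; layer 3
G0 Z5.9
G0 X18.0 Y13.6
G1 X11.2 Y18.4
G1 X4.6 Y13.4
G1 X7.2 Y5.6
G1 X15.5 Y5.6
G1 X18.0 Y13.6
; layer 4
G0 Z7.8
G0 X16.6 Y13.1
G1 X11.2 Y17.0
G1 X5.9 Y13.0
G1 X8.0 Y6.7
G1 X14.7 Y6.8
G1 X16.6 Y13.1
; layer 5
G0 Z9.8
G0 X15.3 Y12.7
G1 X11.3 Y15.5
G1 X7.2 Y12.6
G1 X8.8 Y7.8
G1 X13.8 Y7.9
G1 X15.3 Y12.7
; layer 6
G0 Z11.8
G0 X14.0 Y12.2
G1 X11.3 Y14.1
G1 X8.6 Y12.2
G1 X9.7 Y9.0
G1 X13.0 Y9.0
G1 X14.0 Y12.2
; layer 7
G0 Z13.7
G0 X12.6 Y11.8
G1 X11.3 Y12.7
G1 X10.0 Y11.7
G1 X10.5 Y10.2
G1 X12.1 Y10.2
G1 X12.6 Y11.8
M2 ; end

The solid is a regular 5-sided pyramid, base circumscribed radius ≈ 11.3 mm, apex at z ≈ 15.7 mm. Slicing at Δz = 2.0 mm — 8 equal slices spanning the solid's height, so layer i sits at z = i·h/8 — gives 7 non-empty perimeters. Each is a 5-segment closed polygon; G0 lifts to the layer z and rapids to the start vertex, then G1 traces the edges. The cross-section shrinks linearly with z (the slice at the apex is degenerate and omitted).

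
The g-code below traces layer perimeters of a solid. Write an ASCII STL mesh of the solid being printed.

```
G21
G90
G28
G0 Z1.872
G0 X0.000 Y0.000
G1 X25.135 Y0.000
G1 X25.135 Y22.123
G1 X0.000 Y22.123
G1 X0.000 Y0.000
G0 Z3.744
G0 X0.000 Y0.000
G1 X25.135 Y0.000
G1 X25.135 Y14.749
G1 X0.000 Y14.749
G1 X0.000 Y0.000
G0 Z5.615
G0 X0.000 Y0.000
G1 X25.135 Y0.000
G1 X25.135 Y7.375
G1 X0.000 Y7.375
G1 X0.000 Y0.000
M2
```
solid part
  facet normal 0.0000 0.0000 -1.0000
    outer loop
      vertex 25.135 29.498 0.000
      vertex 25.135 0.000 0.000
      vertex 0.000 0.000 0.000
    endloop
  endfacet
  facet normal 0.0000 0.0000 -1.0000
    outer loop
      vertex 0.000 29.498 0.000
      vertex 25.135 29.498 0.000
      vertex 0.000 0.000 0.000
    endloop
  endfacet
  facet normal 0.0000 -1.0000 0.0000
    outer loop
      vertex 0.000 0.000 0.000
      vertex 25.135 0.000 0.000
      vertex 25.135 0.000 7.487
    endloop
  endfacet
  facet normal 0.0000 -1.0000 0.0000
    outer loop
      vertex 0.000 0.000 0.000
      vertex 25.135 0.000 7.487
      vertex 0.000 0.000 7.487
    endloop
  endfacet
  facet normal 0.0000 0.2460 0.9693
    outer loop
      vertex 0.000 0.000 7.487
      vertex 25.135 0.000 7.487
      vertex 25.135 29.498 0.000
    endloop
  endfacet
  facet normal 0.0000 0.2460 0.9693
    outer loop
      vertex 0.000 0.000 7.487
      vertex 25.135 29.498 0.000
      vertex 0.000 29.498 0.000
    endloop
  endfacet
  facet normal -1.0000 0.0000 0.0000
    outer loop
      vertex 0.000 0.000 7.487
      vertex 0.000 29.498 0.000
      vertex 0.000 0.000 0.000
    endloop
  endfacet
  facet normal 1.0000 0.0000 0.0000
    outer loop
      vertex 25.135 0.000 0.000
      vertex 25.135 29.498 0.000
      vertex 25.135 0.000 7.487
    endloop
  endfacet
endsolid part

The G0 Z moves step by Δz≈1.872 mm. The G1 loops shrink linearly with z, so the solid tapers from its base footprint up to z≈7.49. Closing with a flat bottom cap and the tapered top and triangulating gives 8 facets — a wedge (ramp): 25.1 × 29.5 mm base, rising to 7.49 mm along the y=0 edge and sloping linearly to z=0 at y=29.5.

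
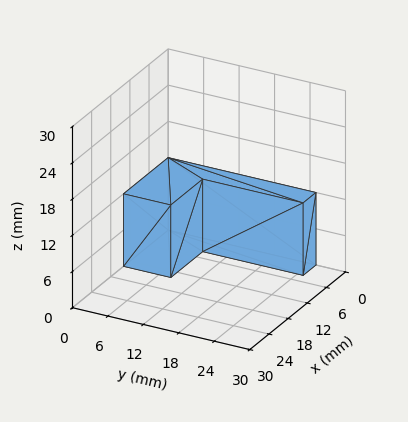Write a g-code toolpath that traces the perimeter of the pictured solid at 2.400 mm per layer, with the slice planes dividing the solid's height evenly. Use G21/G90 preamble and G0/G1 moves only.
Reading the render: the shape is an L-shaped prism: outer 14 × 25 mm, arm thicknesses ≈ 8 mm (horizontal) and 4 mm (vertical), extruded 12 mm in z (dimensions read to the nearest mm from the axis ticks). For the g-code, the solid's height is divided into equal slices at the stated Δz and each level perimeter traced with G1 moves after a G0 lift.

; perimeter-only toolpath
G21 ; units = mm
G90 ; absolute positioning
G28 ; home
; layer 1
G0 Z2.400
G0 X0.000 Y0.000
G1 X14.000 Y0.000
G1 X14.000 Y8.000
G1 X4.000 Y8.000
G1 X4.000 Y25.000
G1 X0.000 Y25.000
G1 X0.000 Y0.000
; layer 2
G0 Z4.800
G0 X0.000 Y0.000
G1 X14.000 Y0.000
G1 X14.000 Y8.000
G1 X4.000 Y8.000
G1 X4.000 Y25.000
G1 X0.000 Y25.000
G1 X0.000 Y0.000
; layer 3
G0 Z7.200
G0 X0.000 Y0.000
G1 X14.000 Y0.000
G1 X14.000 Y8.000
G1 X4.000 Y8.000
G1 X4.000 Y25.000
G1 X0.000 Y25.000
G1 X0.000 Y0.000
; layer 4
G0 Z9.600
G0 X0.000 Y0.000
G1 X14.000 Y0.000
G1 X14.000 Y8.000
G1 X4.000 Y8.000
G1 X4.000 Y25.000
G1 X0.000 Y25.000
G1 X0.000 Y0.000
; layer 5
G0 Z12.000
G0 X0.000 Y0.000
G1 X14.000 Y0.000
G1 X14.000 Y8.000
G1 X4.000 Y8.000
G1 X4.000 Y25.000
G1 X0.000 Y25.000
G1 X0.000 Y0.000
M2 ; end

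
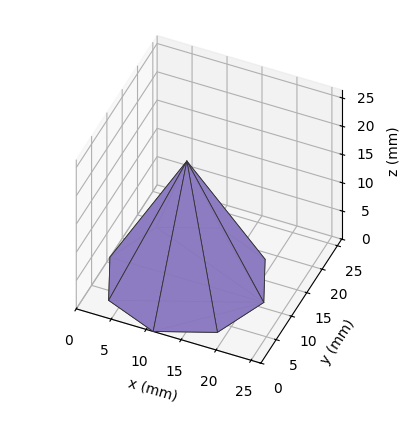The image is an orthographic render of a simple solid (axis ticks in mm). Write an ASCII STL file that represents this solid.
Reading the render: the shape is a regular 8-sided pyramid, base circumscribed radius ≈ 11 mm, apex at z ≈ 21 mm (dimensions read to the nearest mm from the axis ticks). For the STL, each face is triangulated and given an outward normal.

solid part
  facet normal 0.0000 0.0000 -1.0000
    outer loop
      vertex 11.00 22.00 0.00
      vertex 18.78 18.78 0.00
      vertex 22.00 11.00 0.00
    endloop
  endfacet
  facet normal 0.0000 0.0000 -1.0000
    outer loop
      vertex 3.22 18.78 0.00
      vertex 11.00 22.00 0.00
      vertex 22.00 11.00 0.00
    endloop
  endfacet
  facet normal 0.0000 0.0000 -1.0000
    outer loop
      vertex 0.00 11.00 0.00
      vertex 3.22 18.78 0.00
      vertex 22.00 11.00 0.00
    endloop
  endfacet
  facet normal 0.0000 0.0000 -1.0000
    outer loop
      vertex 3.22 3.22 0.00
      vertex 0.00 11.00 0.00
      vertex 22.00 11.00 0.00
    endloop
  endfacet
  facet normal 0.0000 0.0000 -1.0000
    outer loop
      vertex 11.00 0.00 0.00
      vertex 3.22 3.22 0.00
      vertex 22.00 11.00 0.00
    endloop
  endfacet
  facet normal 0.0000 0.0000 -1.0000
    outer loop
      vertex 18.78 3.22 0.00
      vertex 11.00 0.00 0.00
      vertex 22.00 11.00 0.00
    endloop
  endfacet
  facet normal 0.8317 0.3442 0.4357
    outer loop
      vertex 22.00 11.00 0.00
      vertex 18.78 18.78 0.00
      vertex 11.00 11.00 21.00
    endloop
  endfacet
  facet normal 0.3442 0.8317 0.4357
    outer loop
      vertex 18.78 18.78 0.00
      vertex 11.00 22.00 0.00
      vertex 11.00 11.00 21.00
    endloop
  endfacet
  facet normal -0.3442 0.8317 0.4357
    outer loop
      vertex 11.00 22.00 0.00
      vertex 3.22 18.78 0.00
      vertex 11.00 11.00 21.00
    endloop
  endfacet
  facet normal -0.8317 0.3442 0.4357
    outer loop
      vertex 3.22 18.78 0.00
      vertex 0.00 11.00 0.00
      vertex 11.00 11.00 21.00
    endloop
  endfacet
  facet normal -0.8317 -0.3442 0.4357
    outer loop
      vertex 0.00 11.00 0.00
      vertex 3.22 3.22 0.00
      vertex 11.00 11.00 21.00
    endloop
  endfacet
  facet normal -0.3442 -0.8317 0.4357
    outer loop
      vertex 3.22 3.22 0.00
      vertex 11.00 0.00 0.00
      vertex 11.00 11.00 21.00
    endloop
  endfacet
  facet normal 0.3442 -0.8317 0.4357
    outer loop
      vertex 11.00 0.00 0.00
      vertex 18.78 3.22 0.00
      vertex 11.00 11.00 21.00
    endloop
  endfacet
  facet normal 0.8317 -0.3442 0.4357
    outer loop
      vertex 18.78 3.22 0.00
      vertex 22.00 11.00 0.00
      vertex 11.00 11.00 21.00
    endloop
  endfacet
endsolid part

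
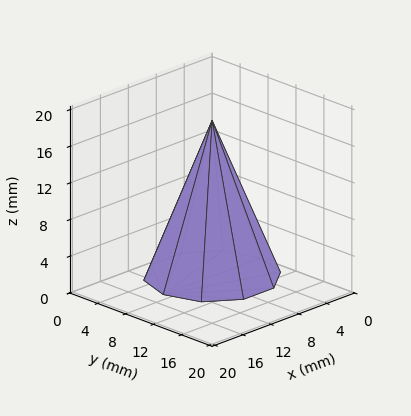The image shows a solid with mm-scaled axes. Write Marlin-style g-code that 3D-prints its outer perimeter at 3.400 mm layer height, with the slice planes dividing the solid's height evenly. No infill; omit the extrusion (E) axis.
Reading the render: the shape is a regular 10-sided pyramid, base circumscribed radius ≈ 7 mm, apex at z ≈ 17 mm (dimensions read to the nearest mm from the axis ticks). For the g-code, the solid's height is divided into equal slices at the stated Δz and each level perimeter traced with G1 moves after a G0 lift.

; perimeter-only toolpath
G21 ; units = mm
G90 ; absolute positioning
G28 ; home
; layer 1
G0 Z3.400
G0 X12.600 Y7.000
G1 X11.530 Y10.291
G1 X8.730 Y12.326
G1 X5.270 Y12.326
G1 X2.470 Y10.291
G1 X1.400 Y7.000
G1 X2.470 Y3.709
G1 X5.270 Y1.674
G1 X8.730 Y1.674
G1 X11.530 Y3.709
G1 X12.600 Y7.000
; layer 2
G0 Z6.800
G0 X11.200 Y7.000
G1 X10.398 Y9.468
G1 X8.298 Y10.994
G1 X5.702 Y10.994
G1 X3.602 Y9.468
G1 X2.800 Y7.000
G1 X3.602 Y4.532
G1 X5.702 Y3.006
G1 X8.298 Y3.006
G1 X10.398 Y4.532
G1 X11.200 Y7.000
; layer 3
G0 Z10.200
G0 X9.800 Y7.000
G1 X9.265 Y8.646
G1 X7.865 Y9.663
G1 X6.135 Y9.663
G1 X4.735 Y8.646
G1 X4.200 Y7.000
G1 X4.735 Y5.354
G1 X6.135 Y4.337
G1 X7.865 Y4.337
G1 X9.265 Y5.354
G1 X9.800 Y7.000
; layer 4
G0 Z13.600
G0 X8.400 Y7.000
G1 X8.133 Y7.823
G1 X7.433 Y8.331
G1 X6.567 Y8.331
G1 X5.867 Y7.823
G1 X5.600 Y7.000
G1 X5.867 Y6.177
G1 X6.567 Y5.669
G1 X7.433 Y5.669
G1 X8.133 Y6.177
G1 X8.400 Y7.000
M2 ; end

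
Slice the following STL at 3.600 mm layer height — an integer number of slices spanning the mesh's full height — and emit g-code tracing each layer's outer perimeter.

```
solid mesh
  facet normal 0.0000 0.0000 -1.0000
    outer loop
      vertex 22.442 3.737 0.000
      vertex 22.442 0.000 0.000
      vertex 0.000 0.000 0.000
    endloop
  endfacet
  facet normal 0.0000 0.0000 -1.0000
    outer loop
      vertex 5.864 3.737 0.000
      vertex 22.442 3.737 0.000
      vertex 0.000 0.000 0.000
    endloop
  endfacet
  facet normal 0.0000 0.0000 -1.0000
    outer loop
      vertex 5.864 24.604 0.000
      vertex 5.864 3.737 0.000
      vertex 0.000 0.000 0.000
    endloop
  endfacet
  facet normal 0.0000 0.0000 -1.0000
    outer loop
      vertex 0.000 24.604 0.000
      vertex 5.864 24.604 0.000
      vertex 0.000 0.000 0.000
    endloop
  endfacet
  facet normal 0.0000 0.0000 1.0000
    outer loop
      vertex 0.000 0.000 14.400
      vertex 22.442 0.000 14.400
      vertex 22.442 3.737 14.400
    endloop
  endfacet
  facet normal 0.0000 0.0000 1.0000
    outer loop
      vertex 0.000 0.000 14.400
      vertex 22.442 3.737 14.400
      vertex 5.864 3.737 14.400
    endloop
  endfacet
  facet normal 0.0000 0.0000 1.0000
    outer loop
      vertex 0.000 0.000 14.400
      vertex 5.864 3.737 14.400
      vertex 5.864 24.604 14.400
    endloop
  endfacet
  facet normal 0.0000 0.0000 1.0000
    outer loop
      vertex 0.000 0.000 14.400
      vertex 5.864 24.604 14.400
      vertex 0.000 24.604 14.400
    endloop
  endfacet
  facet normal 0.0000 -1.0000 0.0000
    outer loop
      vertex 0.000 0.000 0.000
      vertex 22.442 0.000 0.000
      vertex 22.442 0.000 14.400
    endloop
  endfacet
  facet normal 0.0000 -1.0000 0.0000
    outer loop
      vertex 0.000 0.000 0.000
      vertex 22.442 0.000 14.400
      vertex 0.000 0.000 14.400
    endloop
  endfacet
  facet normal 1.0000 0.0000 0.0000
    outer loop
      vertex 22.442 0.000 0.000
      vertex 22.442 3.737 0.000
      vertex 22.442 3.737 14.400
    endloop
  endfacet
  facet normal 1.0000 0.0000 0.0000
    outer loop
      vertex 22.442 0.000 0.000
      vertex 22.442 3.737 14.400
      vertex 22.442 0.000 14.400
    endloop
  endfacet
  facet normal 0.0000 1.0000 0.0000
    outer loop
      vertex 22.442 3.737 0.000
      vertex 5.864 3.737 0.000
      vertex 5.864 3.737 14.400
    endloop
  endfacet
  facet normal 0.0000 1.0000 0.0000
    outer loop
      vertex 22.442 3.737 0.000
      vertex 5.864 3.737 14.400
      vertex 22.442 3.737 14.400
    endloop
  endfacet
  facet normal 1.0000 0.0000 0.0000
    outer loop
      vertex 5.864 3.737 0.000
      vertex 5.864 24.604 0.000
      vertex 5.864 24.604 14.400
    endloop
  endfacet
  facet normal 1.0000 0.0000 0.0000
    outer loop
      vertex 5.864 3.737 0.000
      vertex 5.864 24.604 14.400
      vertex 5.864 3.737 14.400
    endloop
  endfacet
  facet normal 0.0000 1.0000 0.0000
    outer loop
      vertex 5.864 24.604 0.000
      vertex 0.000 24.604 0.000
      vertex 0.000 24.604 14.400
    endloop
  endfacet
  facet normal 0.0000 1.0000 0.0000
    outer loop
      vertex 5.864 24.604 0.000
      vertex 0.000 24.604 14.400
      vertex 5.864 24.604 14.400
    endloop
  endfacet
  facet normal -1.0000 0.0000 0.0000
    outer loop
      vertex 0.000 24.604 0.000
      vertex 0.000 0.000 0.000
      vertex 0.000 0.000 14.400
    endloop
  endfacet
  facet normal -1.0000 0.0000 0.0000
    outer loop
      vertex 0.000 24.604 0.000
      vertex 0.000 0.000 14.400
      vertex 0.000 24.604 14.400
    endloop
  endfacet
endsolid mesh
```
; perimeter-only toolpath
G21 ; units = mm
G90 ; absolute positioning
G28 ; home
; layer 1
G0 Z3.600
G0 X0.000 Y0.000
G1 X22.442 Y0.000
G1 X22.442 Y3.737
G1 X5.864 Y3.737
G1 X5.864 Y24.604
G1 X0.000 Y24.604
G1 X0.000 Y0.000
; layer 2
G0 Z7.200
G0 X0.000 Y0.000
G1 X22.442 Y0.000
G1 X22.442 Y3.737
G1 X5.864 Y3.737
G1 X5.864 Y24.604
G1 X0.000 Y24.604
G1 X0.000 Y0.000
; layer 3
G0 Z10.800
G0 X0.000 Y0.000
G1 X22.442 Y0.000
G1 X22.442 Y3.737
G1 X5.864 Y3.737
G1 X5.864 Y24.604
G1 X0.000 Y24.604
G1 X0.000 Y0.000
; layer 4
G0 Z14.400
G0 X0.000 Y0.000
G1 X22.442 Y0.000
G1 X22.442 Y3.737
G1 X5.864 Y3.737
G1 X5.864 Y24.604
G1 X0.000 Y24.604
G1 X0.000 Y0.000
M2 ; end

The solid is an L-shaped prism: outer 22.4 × 24.6 mm, arm thicknesses ≈ 3.74 mm (horizontal) and 5.86 mm (vertical), extruded 14.4 mm in z. Slicing at Δz = 3.600 mm — 4 equal slices spanning the solid's height, so layer i sits at z = i·h/4 — gives 4 non-empty perimeters. Each is a 6-segment closed polygon; G0 lifts to the layer z and rapids to the start vertex, then G1 traces the edges.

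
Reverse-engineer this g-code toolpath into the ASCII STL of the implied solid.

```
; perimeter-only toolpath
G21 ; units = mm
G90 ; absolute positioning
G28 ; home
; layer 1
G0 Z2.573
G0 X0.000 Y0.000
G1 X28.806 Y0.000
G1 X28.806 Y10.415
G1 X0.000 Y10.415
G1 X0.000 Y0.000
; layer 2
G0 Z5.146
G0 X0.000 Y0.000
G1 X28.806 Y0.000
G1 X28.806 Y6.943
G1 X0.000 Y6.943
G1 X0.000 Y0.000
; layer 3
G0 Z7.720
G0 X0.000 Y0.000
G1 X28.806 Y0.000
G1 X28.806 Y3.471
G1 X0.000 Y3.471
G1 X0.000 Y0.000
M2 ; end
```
solid part
  facet normal 0.0000 0.0000 -1.0000
    outer loop
      vertex 28.806 13.886 0.000
      vertex 28.806 0.000 0.000
      vertex 0.000 0.000 0.000
    endloop
  endfacet
  facet normal 0.0000 0.0000 -1.0000
    outer loop
      vertex 0.000 13.886 0.000
      vertex 28.806 13.886 0.000
      vertex 0.000 0.000 0.000
    endloop
  endfacet
  facet normal 0.0000 -1.0000 0.0000
    outer loop
      vertex 0.000 0.000 0.000
      vertex 28.806 0.000 0.000
      vertex 28.806 0.000 10.293
    endloop
  endfacet
  facet normal 0.0000 -1.0000 0.0000
    outer loop
      vertex 0.000 0.000 0.000
      vertex 28.806 0.000 10.293
      vertex 0.000 0.000 10.293
    endloop
  endfacet
  facet normal 0.0000 0.5955 0.8034
    outer loop
      vertex 0.000 0.000 10.293
      vertex 28.806 0.000 10.293
      vertex 28.806 13.886 0.000
    endloop
  endfacet
  facet normal 0.0000 0.5955 0.8034
    outer loop
      vertex 0.000 0.000 10.293
      vertex 28.806 13.886 0.000
      vertex 0.000 13.886 0.000
    endloop
  endfacet
  facet normal -1.0000 0.0000 0.0000
    outer loop
      vertex 0.000 0.000 10.293
      vertex 0.000 13.886 0.000
      vertex 0.000 0.000 0.000
    endloop
  endfacet
  facet normal 1.0000 0.0000 0.0000
    outer loop
      vertex 28.806 0.000 0.000
      vertex 28.806 13.886 0.000
      vertex 28.806 0.000 10.293
    endloop
  endfacet
endsolid part

The G0 Z moves step by Δz≈2.573 mm. The G1 loops shrink linearly with z, so the solid tapers from its base footprint up to z≈10.3. Closing with a flat bottom cap and the tapered top and triangulating gives 8 facets — a wedge (ramp): 28.8 × 13.9 mm base, rising to 10.3 mm along the y=0 edge and sloping linearly to z=0 at y=13.9.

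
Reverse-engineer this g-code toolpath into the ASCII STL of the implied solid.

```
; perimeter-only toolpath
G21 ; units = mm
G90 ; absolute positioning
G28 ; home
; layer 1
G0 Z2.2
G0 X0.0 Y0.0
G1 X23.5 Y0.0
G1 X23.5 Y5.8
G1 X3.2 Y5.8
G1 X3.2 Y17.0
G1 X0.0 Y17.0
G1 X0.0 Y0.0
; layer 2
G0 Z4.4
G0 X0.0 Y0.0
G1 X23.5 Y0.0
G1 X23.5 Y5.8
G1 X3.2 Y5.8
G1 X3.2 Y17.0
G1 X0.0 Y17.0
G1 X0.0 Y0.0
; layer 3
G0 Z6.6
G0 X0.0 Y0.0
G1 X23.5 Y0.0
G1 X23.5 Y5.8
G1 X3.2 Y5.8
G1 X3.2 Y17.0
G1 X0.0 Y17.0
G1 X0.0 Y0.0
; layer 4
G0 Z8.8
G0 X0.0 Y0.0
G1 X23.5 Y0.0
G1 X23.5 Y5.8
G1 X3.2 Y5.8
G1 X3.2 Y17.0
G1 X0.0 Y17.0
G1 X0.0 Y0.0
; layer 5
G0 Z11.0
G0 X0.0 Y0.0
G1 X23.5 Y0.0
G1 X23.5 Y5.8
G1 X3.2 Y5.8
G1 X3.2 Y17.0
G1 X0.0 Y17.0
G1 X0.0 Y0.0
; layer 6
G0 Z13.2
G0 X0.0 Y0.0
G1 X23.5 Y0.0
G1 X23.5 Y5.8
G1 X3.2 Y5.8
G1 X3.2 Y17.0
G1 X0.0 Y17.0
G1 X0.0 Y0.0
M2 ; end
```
solid part
  facet normal 0.0000 0.0000 -1.0000
    outer loop
      vertex 23.5 5.8 0.0
      vertex 23.5 0.0 0.0
      vertex 0.0 0.0 0.0
    endloop
  endfacet
  facet normal 0.0000 0.0000 -1.0000
    outer loop
      vertex 3.2 5.8 0.0
      vertex 23.5 5.8 0.0
      vertex 0.0 0.0 0.0
    endloop
  endfacet
  facet normal 0.0000 0.0000 -1.0000
    outer loop
      vertex 3.2 17.0 0.0
      vertex 3.2 5.8 0.0
      vertex 0.0 0.0 0.0
    endloop
  endfacet
  facet normal 0.0000 0.0000 -1.0000
    outer loop
      vertex 0.0 17.0 0.0
      vertex 3.2 17.0 0.0
      vertex 0.0 0.0 0.0
    endloop
  endfacet
  facet normal 0.0000 0.0000 1.0000
    outer loop
      vertex 0.0 0.0 13.2
      vertex 23.5 0.0 13.2
      vertex 23.5 5.8 13.2
    endloop
  endfacet
  facet normal 0.0000 0.0000 1.0000
    outer loop
      vertex 0.0 0.0 13.2
      vertex 23.5 5.8 13.2
      vertex 3.2 5.8 13.2
    endloop
  endfacet
  facet normal 0.0000 0.0000 1.0000
    outer loop
      vertex 0.0 0.0 13.2
      vertex 3.2 5.8 13.2
      vertex 3.2 17.0 13.2
    endloop
  endfacet
  facet normal 0.0000 0.0000 1.0000
    outer loop
      vertex 0.0 0.0 13.2
      vertex 3.2 17.0 13.2
      vertex 0.0 17.0 13.2
    endloop
  endfacet
  facet normal 0.0000 -1.0000 0.0000
    outer loop
      vertex 0.0 0.0 0.0
      vertex 23.5 0.0 0.0
      vertex 23.5 0.0 13.2
    endloop
  endfacet
  facet normal 0.0000 -1.0000 0.0000
    outer loop
      vertex 0.0 0.0 0.0
      vertex 23.5 0.0 13.2
      vertex 0.0 0.0 13.2
    endloop
  endfacet
  facet normal 1.0000 0.0000 0.0000
    outer loop
      vertex 23.5 0.0 0.0
      vertex 23.5 5.8 0.0
      vertex 23.5 5.8 13.2
    endloop
  endfacet
  facet normal 1.0000 0.0000 0.0000
    outer loop
      vertex 23.5 0.0 0.0
      vertex 23.5 5.8 13.2
      vertex 23.5 0.0 13.2
    endloop
  endfacet
  facet normal 0.0000 1.0000 0.0000
    outer loop
      vertex 23.5 5.8 0.0
      vertex 3.2 5.8 0.0
      vertex 3.2 5.8 13.2
    endloop
  endfacet
  facet normal 0.0000 1.0000 0.0000
    outer loop
      vertex 23.5 5.8 0.0
      vertex 3.2 5.8 13.2
      vertex 23.5 5.8 13.2
    endloop
  endfacet
  facet normal 1.0000 0.0000 0.0000
    outer loop
      vertex 3.2 5.8 0.0
      vertex 3.2 17.0 0.0
      vertex 3.2 17.0 13.2
    endloop
  endfacet
  facet normal 1.0000 0.0000 0.0000
    outer loop
      vertex 3.2 5.8 0.0
      vertex 3.2 17.0 13.2
      vertex 3.2 5.8 13.2
    endloop
  endfacet
  facet normal 0.0000 1.0000 0.0000
    outer loop
      vertex 3.2 17.0 0.0
      vertex 0.0 17.0 0.0
      vertex 0.0 17.0 13.2
    endloop
  endfacet
  facet normal 0.0000 1.0000 0.0000
    outer loop
      vertex 3.2 17.0 0.0
      vertex 0.0 17.0 13.2
      vertex 3.2 17.0 13.2
    endloop
  endfacet
  facet normal -1.0000 0.0000 0.0000
    outer loop
      vertex 0.0 17.0 0.0
      vertex 0.0 0.0 0.0
      vertex 0.0 0.0 13.2
    endloop
  endfacet
  facet normal -1.0000 0.0000 0.0000
    outer loop
      vertex 0.0 17.0 0.0
      vertex 0.0 0.0 13.2
      vertex 0.0 17.0 13.2
    endloop
  endfacet
endsolid part

The G0 Z moves step by Δz≈2.2 mm. Every layer's G1 loop is the same polygon, so the solid is a straight extrusion of it from z=0 to z≈13.2. Closing with flat bottom and top caps and triangulating gives 20 facets — an L-shaped prism: outer 23.5 × 17 mm, arm thicknesses ≈ 5.8 mm (horizontal) and 3.2 mm (vertical), extruded 13.2 mm in z.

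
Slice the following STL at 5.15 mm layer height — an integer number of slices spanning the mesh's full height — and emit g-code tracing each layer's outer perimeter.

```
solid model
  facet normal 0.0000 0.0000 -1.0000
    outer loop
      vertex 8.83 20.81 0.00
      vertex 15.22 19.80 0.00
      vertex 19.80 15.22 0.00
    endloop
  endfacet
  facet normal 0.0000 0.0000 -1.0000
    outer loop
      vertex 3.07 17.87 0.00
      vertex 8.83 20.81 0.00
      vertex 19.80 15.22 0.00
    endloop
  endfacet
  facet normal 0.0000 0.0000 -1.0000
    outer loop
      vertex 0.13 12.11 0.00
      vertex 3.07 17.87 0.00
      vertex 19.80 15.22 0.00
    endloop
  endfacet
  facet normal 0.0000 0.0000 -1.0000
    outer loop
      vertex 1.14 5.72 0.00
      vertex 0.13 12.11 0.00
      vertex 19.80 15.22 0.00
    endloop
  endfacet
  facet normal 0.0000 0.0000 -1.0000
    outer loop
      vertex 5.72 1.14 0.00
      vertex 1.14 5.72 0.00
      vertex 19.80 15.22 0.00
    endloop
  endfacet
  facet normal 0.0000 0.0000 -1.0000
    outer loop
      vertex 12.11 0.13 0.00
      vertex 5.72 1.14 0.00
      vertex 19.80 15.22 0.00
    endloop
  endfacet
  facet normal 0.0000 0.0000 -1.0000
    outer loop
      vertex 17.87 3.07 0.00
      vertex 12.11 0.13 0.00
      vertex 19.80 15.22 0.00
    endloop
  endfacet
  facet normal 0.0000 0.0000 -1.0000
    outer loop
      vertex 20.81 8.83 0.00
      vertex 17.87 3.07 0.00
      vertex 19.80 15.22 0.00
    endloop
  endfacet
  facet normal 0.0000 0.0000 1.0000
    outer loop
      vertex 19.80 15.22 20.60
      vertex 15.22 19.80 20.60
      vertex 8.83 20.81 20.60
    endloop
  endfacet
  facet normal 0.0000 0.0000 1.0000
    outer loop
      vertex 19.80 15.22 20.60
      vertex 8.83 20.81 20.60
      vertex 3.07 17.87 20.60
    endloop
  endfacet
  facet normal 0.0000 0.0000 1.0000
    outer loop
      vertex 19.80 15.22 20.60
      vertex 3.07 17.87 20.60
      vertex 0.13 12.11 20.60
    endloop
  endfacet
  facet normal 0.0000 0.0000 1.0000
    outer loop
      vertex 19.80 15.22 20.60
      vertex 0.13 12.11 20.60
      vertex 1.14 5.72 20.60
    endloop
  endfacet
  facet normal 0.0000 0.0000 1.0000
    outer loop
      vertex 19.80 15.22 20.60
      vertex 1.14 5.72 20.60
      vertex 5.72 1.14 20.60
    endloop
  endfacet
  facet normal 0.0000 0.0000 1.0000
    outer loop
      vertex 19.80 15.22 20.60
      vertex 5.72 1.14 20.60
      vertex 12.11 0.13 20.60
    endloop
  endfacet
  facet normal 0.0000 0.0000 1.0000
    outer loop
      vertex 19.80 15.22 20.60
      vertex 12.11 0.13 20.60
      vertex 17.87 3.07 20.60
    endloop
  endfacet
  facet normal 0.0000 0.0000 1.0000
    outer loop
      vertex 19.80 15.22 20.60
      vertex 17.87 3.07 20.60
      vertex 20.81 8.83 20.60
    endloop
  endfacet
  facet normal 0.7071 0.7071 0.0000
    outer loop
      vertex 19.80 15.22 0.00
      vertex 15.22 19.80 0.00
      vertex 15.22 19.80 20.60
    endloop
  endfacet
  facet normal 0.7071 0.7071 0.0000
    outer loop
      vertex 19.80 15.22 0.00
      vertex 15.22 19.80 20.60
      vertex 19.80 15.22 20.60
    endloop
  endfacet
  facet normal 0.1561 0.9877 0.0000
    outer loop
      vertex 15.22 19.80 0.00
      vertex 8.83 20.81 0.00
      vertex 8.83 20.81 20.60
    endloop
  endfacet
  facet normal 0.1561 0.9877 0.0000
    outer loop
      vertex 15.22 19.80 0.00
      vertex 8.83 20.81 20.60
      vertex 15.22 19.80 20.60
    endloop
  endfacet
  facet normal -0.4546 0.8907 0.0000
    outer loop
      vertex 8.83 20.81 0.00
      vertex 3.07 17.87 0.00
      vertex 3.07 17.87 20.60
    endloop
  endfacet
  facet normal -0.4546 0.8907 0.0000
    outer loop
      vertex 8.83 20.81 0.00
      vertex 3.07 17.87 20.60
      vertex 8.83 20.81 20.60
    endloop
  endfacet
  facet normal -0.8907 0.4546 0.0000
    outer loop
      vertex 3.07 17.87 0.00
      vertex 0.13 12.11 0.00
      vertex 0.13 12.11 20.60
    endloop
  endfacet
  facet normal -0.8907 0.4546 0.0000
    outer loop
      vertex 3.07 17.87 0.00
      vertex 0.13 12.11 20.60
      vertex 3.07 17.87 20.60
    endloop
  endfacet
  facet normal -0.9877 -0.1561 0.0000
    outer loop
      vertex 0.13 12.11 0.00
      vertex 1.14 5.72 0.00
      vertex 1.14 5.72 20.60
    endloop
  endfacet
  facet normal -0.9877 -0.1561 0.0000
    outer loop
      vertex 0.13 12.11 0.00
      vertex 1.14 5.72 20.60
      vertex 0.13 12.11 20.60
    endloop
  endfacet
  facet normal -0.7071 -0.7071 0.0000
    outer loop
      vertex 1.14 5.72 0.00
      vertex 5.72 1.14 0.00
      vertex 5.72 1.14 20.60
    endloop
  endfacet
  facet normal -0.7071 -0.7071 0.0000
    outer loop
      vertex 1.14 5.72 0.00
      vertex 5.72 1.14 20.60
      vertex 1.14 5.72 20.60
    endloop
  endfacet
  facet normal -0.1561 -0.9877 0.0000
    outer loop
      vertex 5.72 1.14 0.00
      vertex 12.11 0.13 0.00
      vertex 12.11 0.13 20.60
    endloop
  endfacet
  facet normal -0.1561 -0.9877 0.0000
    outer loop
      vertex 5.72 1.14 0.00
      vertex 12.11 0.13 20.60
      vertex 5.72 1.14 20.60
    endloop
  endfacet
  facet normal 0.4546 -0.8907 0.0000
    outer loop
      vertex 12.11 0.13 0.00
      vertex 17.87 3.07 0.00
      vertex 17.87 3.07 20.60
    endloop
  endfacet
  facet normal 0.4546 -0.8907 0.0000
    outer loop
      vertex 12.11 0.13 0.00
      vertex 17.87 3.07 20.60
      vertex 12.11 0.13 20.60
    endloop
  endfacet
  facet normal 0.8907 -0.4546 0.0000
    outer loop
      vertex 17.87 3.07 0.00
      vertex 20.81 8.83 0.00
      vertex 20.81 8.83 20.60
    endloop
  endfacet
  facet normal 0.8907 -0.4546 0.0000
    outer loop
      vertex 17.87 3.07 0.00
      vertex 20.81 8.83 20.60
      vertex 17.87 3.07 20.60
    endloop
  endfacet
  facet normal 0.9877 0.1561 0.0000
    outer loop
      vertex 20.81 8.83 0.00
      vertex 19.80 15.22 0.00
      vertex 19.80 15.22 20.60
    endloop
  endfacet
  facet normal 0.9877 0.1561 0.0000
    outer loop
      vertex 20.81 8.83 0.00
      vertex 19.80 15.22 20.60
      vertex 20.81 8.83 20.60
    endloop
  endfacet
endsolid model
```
; perimeter-only toolpath
G21 ; units = mm
G90 ; absolute positioning
G28 ; home
; layer 1
G0 Z5.15
G0 X19.80 Y15.22
G1 X15.22 Y19.80
G1 X8.83 Y20.81
G1 X3.07 Y17.87
G1 X0.13 Y12.11
G1 X1.14 Y5.72
G1 X5.72 Y1.14
G1 X12.11 Y0.13
G1 X17.87 Y3.07
G1 X20.81 Y8.83
G1 X19.80 Y15.22
; layer 2
G0 Z10.30
G0 X19.80 Y15.22
G1 X15.22 Y19.80
G1 X8.83 Y20.81
G1 X3.07 Y17.87
G1 X0.13 Y12.11
G1 X1.14 Y5.72
G1 X5.72 Y1.14
G1 X12.11 Y0.13
G1 X17.87 Y3.07
G1 X20.81 Y8.83
G1 X19.80 Y15.22
; layer 3
G0 Z15.45
G0 X19.80 Y15.22
G1 X15.22 Y19.80
G1 X8.83 Y20.81
G1 X3.07 Y17.87
G1 X0.13 Y12.11
G1 X1.14 Y5.72
G1 X5.72 Y1.14
G1 X12.11 Y0.13
G1 X17.87 Y3.07
G1 X20.81 Y8.83
G1 X19.80 Y15.22
; layer 4
G0 Z20.60
G0 X19.80 Y15.22
G1 X15.22 Y19.80
G1 X8.83 Y20.81
G1 X3.07 Y17.87
G1 X0.13 Y12.11
G1 X1.14 Y5.72
G1 X5.72 Y1.14
G1 X12.11 Y0.13
G1 X17.87 Y3.07
G1 X20.81 Y8.83
G1 X19.80 Y15.22
M2 ; end

The solid is a regular 10-sided prism (a cylinder approximated with 10 flat sides), circumscribed radius ≈ 10.5 mm, height ≈ 20.6 mm. Slicing at Δz = 5.15 mm — 4 equal slices spanning the solid's height, so layer i sits at z = i·h/4 — gives 4 non-empty perimeters. Each is a 10-segment closed polygon; G0 lifts to the layer z and rapids to the start vertex, then G1 traces the edges.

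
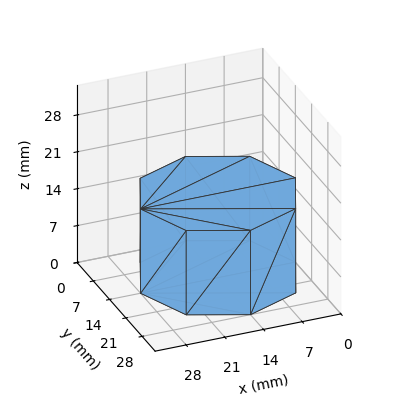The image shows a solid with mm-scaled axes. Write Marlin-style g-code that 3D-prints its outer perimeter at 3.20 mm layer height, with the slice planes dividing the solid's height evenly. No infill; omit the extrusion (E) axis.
Reading the render: the shape is a regular 8-sided prism (a cylinder approximated with 8 flat sides), circumscribed radius ≈ 14 mm, height ≈ 16 mm (dimensions read to the nearest mm from the axis ticks). For the g-code, the solid's height is divided into equal slices at the stated Δz and each level perimeter traced with G1 moves after a G0 lift.

; perimeter-only toolpath
G21 ; units = mm
G90 ; absolute positioning
G28 ; home
; layer 1
G0 Z3.20
G0 X28.00 Y14.00
G1 X23.90 Y23.90
G1 X14.00 Y28.00
G1 X4.10 Y23.90
G1 X0.00 Y14.00
G1 X4.10 Y4.10
G1 X14.00 Y0.00
G1 X23.90 Y4.10
G1 X28.00 Y14.00
; layer 2
G0 Z6.40
G0 X28.00 Y14.00
G1 X23.90 Y23.90
G1 X14.00 Y28.00
G1 X4.10 Y23.90
G1 X0.00 Y14.00
G1 X4.10 Y4.10
G1 X14.00 Y0.00
G1 X23.90 Y4.10
G1 X28.00 Y14.00
; layer 3
G0 Z9.60
G0 X28.00 Y14.00
G1 X23.90 Y23.90
G1 X14.00 Y28.00
G1 X4.10 Y23.90
G1 X0.00 Y14.00
G1 X4.10 Y4.10
G1 X14.00 Y0.00
G1 X23.90 Y4.10
G1 X28.00 Y14.00
; layer 4
G0 Z12.80
G0 X28.00 Y14.00
G1 X23.90 Y23.90
G1 X14.00 Y28.00
G1 X4.10 Y23.90
G1 X0.00 Y14.00
G1 X4.10 Y4.10
G1 X14.00 Y0.00
G1 X23.90 Y4.10
G1 X28.00 Y14.00
; layer 5
G0 Z16.00
G0 X28.00 Y14.00
G1 X23.90 Y23.90
G1 X14.00 Y28.00
G1 X4.10 Y23.90
G1 X0.00 Y14.00
G1 X4.10 Y4.10
G1 X14.00 Y0.00
G1 X23.90 Y4.10
G1 X28.00 Y14.00
M2 ; end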